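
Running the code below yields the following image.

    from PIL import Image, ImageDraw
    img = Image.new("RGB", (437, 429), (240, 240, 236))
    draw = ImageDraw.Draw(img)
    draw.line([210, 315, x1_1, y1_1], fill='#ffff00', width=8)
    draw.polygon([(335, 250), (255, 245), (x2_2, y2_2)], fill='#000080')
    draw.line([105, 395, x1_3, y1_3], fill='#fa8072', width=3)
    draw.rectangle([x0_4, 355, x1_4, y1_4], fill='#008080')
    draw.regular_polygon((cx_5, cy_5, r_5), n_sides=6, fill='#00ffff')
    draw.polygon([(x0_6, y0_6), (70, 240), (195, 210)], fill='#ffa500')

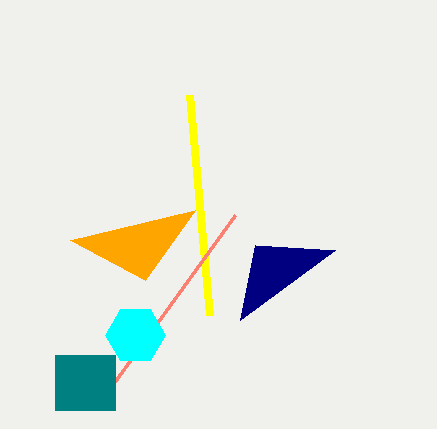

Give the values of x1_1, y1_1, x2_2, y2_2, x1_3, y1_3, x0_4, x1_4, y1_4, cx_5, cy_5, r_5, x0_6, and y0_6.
x1_1 = 190; y1_1 = 95; x2_2 = 240; y2_2 = 320; x1_3 = 235; y1_3 = 215; x0_4 = 55; x1_4 = 115; y1_4 = 410; cx_5 = 135; cy_5 = 335; r_5 = 30; x0_6 = 145; y0_6 = 280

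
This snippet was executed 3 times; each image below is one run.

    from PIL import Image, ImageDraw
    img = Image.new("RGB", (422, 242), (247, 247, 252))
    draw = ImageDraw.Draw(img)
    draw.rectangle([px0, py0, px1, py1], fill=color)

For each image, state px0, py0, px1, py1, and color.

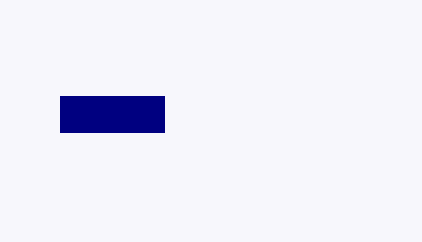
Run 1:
px0 = 60; py0 = 96; px1 = 164; py1 = 132; color = 'navy'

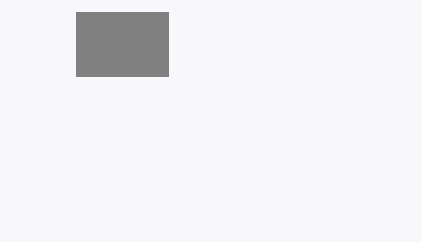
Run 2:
px0 = 76, py0 = 12, px1 = 168, py1 = 76, color = 'gray'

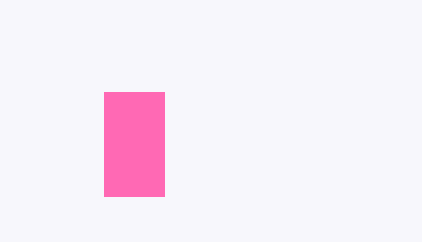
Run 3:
px0 = 104, py0 = 92, px1 = 164, py1 = 196, color = 'hotpink'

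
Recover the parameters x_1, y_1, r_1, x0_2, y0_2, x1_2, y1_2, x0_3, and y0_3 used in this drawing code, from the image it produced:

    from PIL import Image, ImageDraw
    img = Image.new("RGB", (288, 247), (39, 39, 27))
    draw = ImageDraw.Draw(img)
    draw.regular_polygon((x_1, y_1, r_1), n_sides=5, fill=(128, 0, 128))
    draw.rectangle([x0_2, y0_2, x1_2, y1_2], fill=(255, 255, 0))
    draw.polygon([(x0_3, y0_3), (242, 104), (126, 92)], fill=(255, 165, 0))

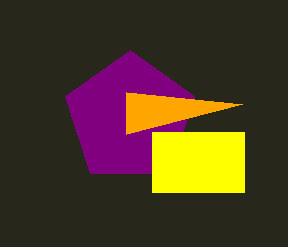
x_1 = 130
y_1 = 118
r_1 = 68
x0_2 = 152
y0_2 = 132
x1_2 = 244
y1_2 = 192
x0_3 = 126
y0_3 = 134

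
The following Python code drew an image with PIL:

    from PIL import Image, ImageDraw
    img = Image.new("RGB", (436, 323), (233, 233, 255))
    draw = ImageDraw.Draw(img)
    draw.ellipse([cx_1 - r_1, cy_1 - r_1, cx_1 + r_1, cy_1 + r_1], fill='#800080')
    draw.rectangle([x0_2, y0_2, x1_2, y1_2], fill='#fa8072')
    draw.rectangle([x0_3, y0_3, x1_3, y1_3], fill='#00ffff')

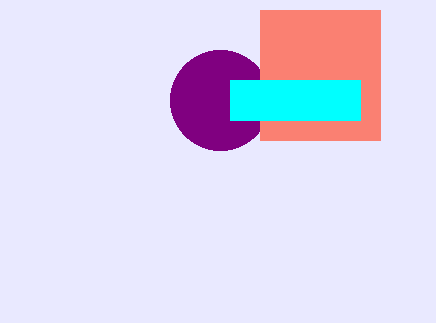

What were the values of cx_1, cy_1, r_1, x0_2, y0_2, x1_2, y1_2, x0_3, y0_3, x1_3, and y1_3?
cx_1 = 220, cy_1 = 100, r_1 = 50, x0_2 = 260, y0_2 = 10, x1_2 = 380, y1_2 = 140, x0_3 = 230, y0_3 = 80, x1_3 = 360, y1_3 = 120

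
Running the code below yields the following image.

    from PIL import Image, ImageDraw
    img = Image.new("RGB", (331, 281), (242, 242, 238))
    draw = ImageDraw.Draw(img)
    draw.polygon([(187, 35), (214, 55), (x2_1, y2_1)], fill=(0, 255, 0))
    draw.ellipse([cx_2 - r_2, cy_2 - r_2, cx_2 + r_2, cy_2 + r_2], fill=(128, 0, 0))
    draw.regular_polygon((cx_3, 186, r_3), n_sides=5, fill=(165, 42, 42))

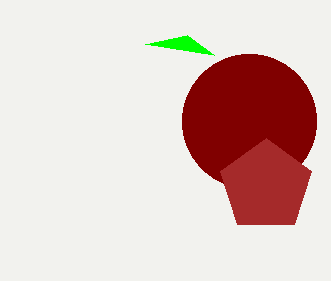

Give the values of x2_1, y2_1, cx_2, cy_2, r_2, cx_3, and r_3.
x2_1 = 145
y2_1 = 44
cx_2 = 249
cy_2 = 121
r_2 = 67
cx_3 = 266
r_3 = 48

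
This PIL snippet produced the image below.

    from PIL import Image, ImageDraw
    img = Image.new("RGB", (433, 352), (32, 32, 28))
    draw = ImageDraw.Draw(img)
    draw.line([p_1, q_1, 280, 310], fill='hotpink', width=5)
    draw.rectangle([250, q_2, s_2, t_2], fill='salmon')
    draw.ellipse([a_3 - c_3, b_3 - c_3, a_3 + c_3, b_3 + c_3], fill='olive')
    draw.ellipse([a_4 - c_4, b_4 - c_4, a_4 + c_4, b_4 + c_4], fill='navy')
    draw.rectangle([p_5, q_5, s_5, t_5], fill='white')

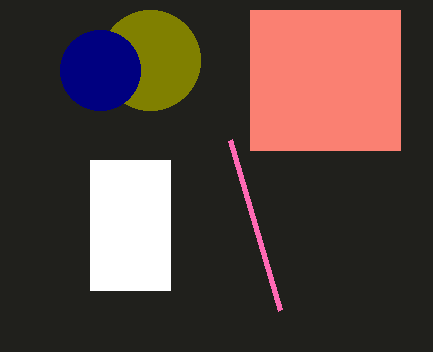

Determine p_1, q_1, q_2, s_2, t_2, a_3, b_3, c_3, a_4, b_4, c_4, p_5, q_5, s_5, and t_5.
p_1 = 230; q_1 = 140; q_2 = 10; s_2 = 400; t_2 = 150; a_3 = 150; b_3 = 60; c_3 = 50; a_4 = 100; b_4 = 70; c_4 = 40; p_5 = 90; q_5 = 160; s_5 = 170; t_5 = 290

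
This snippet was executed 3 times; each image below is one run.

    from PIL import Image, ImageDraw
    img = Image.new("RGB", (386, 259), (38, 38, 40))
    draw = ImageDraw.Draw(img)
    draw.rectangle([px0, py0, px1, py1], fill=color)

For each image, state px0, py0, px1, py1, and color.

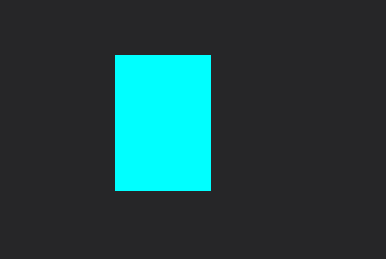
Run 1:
px0 = 115, py0 = 55, px1 = 210, py1 = 190, color = 'cyan'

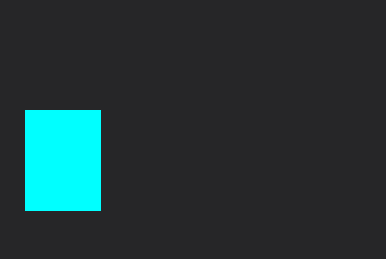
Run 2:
px0 = 25, py0 = 110, px1 = 100, py1 = 210, color = 'cyan'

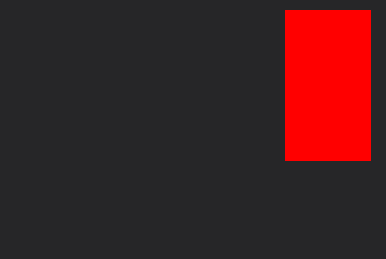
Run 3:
px0 = 285
py0 = 10
px1 = 370
py1 = 160
color = 'red'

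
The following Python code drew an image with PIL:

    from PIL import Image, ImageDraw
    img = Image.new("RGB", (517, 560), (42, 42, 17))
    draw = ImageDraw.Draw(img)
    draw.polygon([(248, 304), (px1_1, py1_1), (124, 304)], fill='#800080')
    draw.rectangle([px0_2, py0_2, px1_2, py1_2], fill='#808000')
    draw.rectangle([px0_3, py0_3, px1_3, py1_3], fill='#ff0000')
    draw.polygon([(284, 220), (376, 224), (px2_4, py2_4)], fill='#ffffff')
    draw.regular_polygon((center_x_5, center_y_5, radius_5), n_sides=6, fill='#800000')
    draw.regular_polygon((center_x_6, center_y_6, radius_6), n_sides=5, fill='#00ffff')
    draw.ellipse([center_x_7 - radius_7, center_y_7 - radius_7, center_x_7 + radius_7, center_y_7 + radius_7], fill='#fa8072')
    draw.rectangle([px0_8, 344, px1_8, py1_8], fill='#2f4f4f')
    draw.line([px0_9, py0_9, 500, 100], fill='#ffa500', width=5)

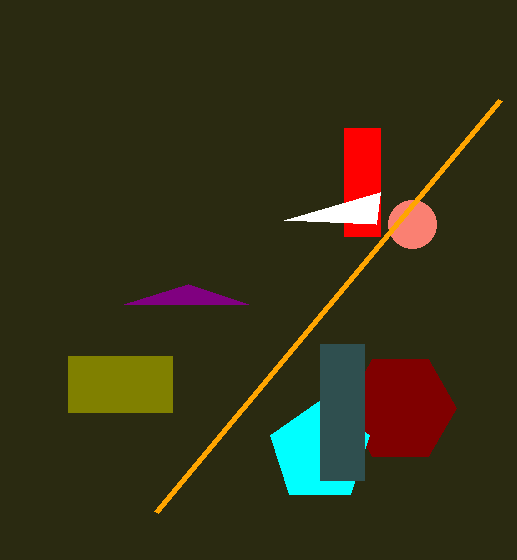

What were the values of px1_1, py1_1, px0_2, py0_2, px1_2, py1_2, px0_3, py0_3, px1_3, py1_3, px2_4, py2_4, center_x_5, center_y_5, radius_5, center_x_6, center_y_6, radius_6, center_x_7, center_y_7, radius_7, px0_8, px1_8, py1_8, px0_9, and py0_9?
px1_1 = 188; py1_1 = 284; px0_2 = 68; py0_2 = 356; px1_2 = 172; py1_2 = 412; px0_3 = 344; py0_3 = 128; px1_3 = 380; py1_3 = 236; px2_4 = 380; py2_4 = 192; center_x_5 = 400; center_y_5 = 408; radius_5 = 56; center_x_6 = 320; center_y_6 = 452; radius_6 = 52; center_x_7 = 412; center_y_7 = 224; radius_7 = 24; px0_8 = 320; px1_8 = 364; py1_8 = 480; px0_9 = 156; py0_9 = 512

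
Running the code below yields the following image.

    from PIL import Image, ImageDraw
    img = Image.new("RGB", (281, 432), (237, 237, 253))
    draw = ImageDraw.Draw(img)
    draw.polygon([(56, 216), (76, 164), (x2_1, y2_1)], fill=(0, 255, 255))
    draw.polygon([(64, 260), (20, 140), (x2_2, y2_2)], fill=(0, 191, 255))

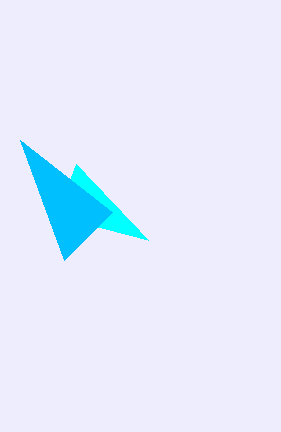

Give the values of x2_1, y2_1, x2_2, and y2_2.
x2_1 = 148
y2_1 = 240
x2_2 = 112
y2_2 = 212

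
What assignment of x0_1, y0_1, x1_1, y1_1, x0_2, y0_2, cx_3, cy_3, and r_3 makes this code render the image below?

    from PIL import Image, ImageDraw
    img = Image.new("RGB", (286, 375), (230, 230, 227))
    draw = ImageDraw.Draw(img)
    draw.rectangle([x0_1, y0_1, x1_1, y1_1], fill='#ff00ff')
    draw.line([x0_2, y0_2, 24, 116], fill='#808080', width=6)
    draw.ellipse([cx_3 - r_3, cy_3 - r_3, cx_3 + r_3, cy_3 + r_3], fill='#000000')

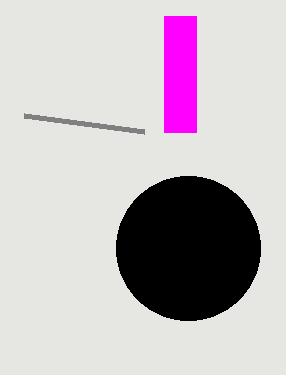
x0_1 = 164, y0_1 = 16, x1_1 = 196, y1_1 = 132, x0_2 = 144, y0_2 = 132, cx_3 = 188, cy_3 = 248, r_3 = 72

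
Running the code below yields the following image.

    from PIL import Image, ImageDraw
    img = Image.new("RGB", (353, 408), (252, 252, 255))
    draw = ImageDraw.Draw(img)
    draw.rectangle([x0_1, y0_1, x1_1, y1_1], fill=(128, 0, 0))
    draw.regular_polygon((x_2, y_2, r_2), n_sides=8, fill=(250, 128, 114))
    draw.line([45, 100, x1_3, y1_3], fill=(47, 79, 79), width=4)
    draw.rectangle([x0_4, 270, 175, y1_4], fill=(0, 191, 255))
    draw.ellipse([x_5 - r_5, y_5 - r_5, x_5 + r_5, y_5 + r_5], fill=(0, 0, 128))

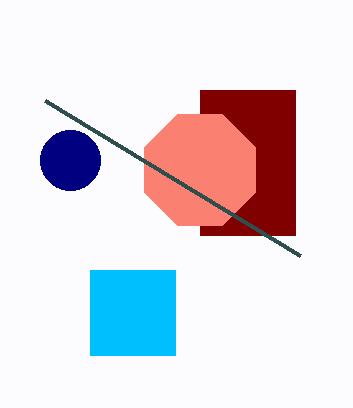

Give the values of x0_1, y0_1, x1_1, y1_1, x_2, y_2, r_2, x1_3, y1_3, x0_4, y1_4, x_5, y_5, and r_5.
x0_1 = 200
y0_1 = 90
x1_1 = 295
y1_1 = 235
x_2 = 200
y_2 = 170
r_2 = 60
x1_3 = 300
y1_3 = 255
x0_4 = 90
y1_4 = 355
x_5 = 70
y_5 = 160
r_5 = 30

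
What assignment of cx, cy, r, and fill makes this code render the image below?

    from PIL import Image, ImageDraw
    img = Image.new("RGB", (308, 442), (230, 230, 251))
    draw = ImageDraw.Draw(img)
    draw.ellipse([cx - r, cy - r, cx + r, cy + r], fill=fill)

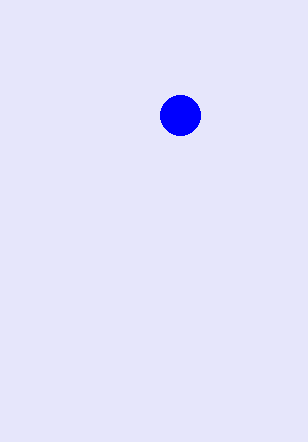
cx = 180, cy = 115, r = 20, fill = 'blue'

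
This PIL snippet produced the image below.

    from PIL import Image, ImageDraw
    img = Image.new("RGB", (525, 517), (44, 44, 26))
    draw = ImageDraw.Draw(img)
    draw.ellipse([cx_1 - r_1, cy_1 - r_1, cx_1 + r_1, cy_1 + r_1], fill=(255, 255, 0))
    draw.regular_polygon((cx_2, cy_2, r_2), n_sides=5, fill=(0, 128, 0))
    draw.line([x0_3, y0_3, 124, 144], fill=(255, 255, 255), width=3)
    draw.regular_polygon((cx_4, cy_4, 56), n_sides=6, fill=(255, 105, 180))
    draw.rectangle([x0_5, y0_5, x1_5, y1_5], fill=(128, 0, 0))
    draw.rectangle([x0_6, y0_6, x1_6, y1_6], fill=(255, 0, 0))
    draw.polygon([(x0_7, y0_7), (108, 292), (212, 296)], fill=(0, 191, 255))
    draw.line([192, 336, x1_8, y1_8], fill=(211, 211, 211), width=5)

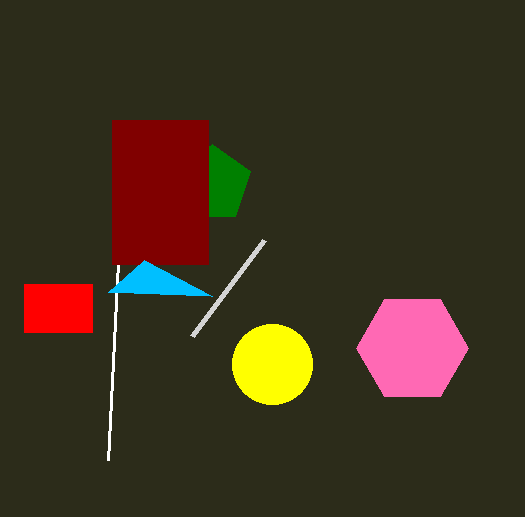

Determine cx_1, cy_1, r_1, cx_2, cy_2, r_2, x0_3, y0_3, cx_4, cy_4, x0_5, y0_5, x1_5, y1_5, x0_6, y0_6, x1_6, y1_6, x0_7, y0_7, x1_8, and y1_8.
cx_1 = 272, cy_1 = 364, r_1 = 40, cx_2 = 212, cy_2 = 184, r_2 = 40, x0_3 = 108, y0_3 = 460, cx_4 = 412, cy_4 = 348, x0_5 = 112, y0_5 = 120, x1_5 = 208, y1_5 = 264, x0_6 = 24, y0_6 = 284, x1_6 = 92, y1_6 = 332, x0_7 = 144, y0_7 = 260, x1_8 = 264, y1_8 = 240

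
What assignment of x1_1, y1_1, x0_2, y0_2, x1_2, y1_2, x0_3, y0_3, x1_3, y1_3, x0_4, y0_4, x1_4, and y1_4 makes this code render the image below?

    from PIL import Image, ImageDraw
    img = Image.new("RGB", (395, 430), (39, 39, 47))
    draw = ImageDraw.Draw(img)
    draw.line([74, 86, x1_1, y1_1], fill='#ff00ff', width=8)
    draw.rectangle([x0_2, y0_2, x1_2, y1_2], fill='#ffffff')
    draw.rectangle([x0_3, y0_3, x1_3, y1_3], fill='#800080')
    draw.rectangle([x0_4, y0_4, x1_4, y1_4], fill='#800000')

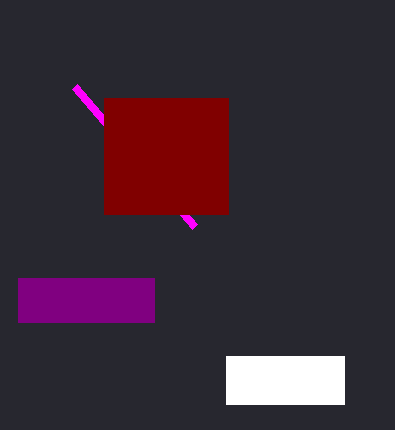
x1_1 = 194
y1_1 = 226
x0_2 = 226
y0_2 = 356
x1_2 = 344
y1_2 = 404
x0_3 = 18
y0_3 = 278
x1_3 = 154
y1_3 = 322
x0_4 = 104
y0_4 = 98
x1_4 = 228
y1_4 = 214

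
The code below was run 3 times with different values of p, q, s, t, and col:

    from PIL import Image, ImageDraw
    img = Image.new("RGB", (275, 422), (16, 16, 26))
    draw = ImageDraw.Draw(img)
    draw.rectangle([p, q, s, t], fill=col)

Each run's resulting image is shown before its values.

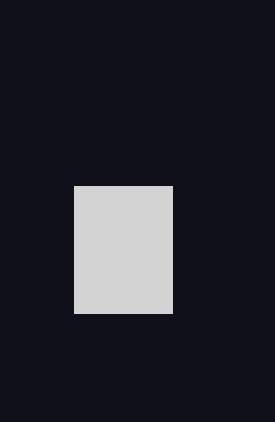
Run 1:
p = 74, q = 186, s = 172, t = 313, col = 'lightgray'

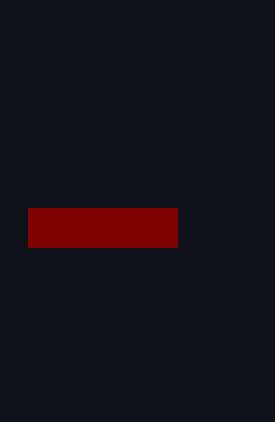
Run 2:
p = 28; q = 208; s = 177; t = 247; col = 'maroon'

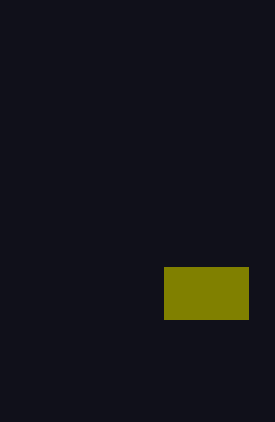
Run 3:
p = 164, q = 267, s = 248, t = 319, col = 'olive'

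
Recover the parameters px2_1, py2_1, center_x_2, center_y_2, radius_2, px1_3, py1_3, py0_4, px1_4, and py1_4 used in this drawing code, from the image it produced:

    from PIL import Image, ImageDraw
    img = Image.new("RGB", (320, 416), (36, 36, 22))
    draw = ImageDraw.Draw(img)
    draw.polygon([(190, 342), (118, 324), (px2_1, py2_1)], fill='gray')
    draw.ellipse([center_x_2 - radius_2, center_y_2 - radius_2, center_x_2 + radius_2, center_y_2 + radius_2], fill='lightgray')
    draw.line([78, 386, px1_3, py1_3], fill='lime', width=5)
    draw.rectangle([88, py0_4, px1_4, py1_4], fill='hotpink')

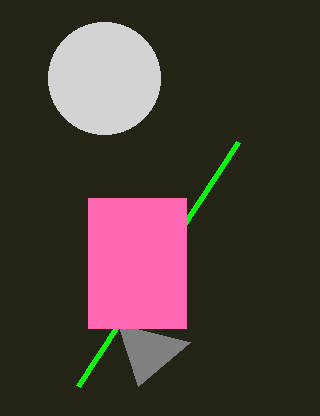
px2_1 = 138
py2_1 = 386
center_x_2 = 104
center_y_2 = 78
radius_2 = 56
px1_3 = 238
py1_3 = 142
py0_4 = 198
px1_4 = 186
py1_4 = 328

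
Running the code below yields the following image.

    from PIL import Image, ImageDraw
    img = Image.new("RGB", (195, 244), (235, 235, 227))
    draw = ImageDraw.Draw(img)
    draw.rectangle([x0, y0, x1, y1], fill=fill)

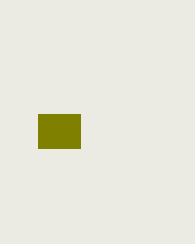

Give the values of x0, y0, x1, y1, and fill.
x0 = 38
y0 = 114
x1 = 80
y1 = 148
fill = 'olive'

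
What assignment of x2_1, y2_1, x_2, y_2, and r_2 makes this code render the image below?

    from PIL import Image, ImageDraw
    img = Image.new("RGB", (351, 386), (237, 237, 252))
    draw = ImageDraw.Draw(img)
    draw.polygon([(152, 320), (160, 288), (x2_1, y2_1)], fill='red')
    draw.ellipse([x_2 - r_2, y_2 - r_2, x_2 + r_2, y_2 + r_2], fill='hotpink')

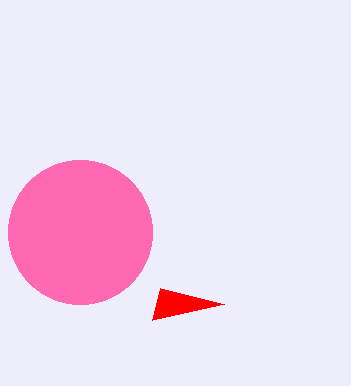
x2_1 = 224; y2_1 = 304; x_2 = 80; y_2 = 232; r_2 = 72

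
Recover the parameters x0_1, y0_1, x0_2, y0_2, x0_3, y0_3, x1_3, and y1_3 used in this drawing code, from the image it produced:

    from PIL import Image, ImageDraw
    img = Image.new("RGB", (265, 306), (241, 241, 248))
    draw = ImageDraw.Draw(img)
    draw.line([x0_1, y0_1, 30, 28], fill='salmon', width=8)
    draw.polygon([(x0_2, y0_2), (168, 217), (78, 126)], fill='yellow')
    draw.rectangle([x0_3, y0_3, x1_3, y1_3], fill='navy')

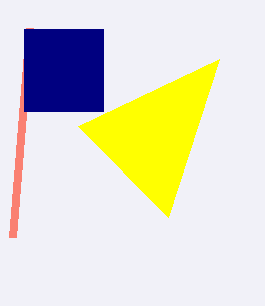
x0_1 = 13
y0_1 = 237
x0_2 = 219
y0_2 = 59
x0_3 = 24
y0_3 = 29
x1_3 = 103
y1_3 = 111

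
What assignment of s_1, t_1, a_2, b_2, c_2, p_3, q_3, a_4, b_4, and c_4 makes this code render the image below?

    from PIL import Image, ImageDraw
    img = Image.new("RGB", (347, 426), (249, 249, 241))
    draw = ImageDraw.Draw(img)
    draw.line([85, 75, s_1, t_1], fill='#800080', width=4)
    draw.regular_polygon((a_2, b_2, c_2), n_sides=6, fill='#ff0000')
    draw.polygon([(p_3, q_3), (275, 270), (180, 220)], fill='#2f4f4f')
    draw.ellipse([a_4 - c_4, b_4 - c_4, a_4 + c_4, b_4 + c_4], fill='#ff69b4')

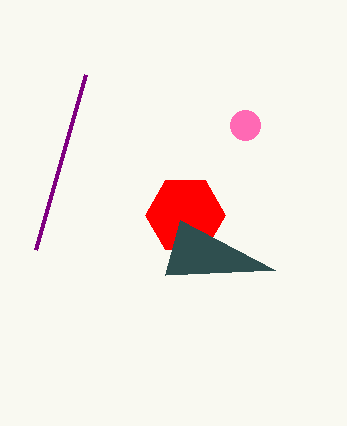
s_1 = 35; t_1 = 250; a_2 = 185; b_2 = 215; c_2 = 40; p_3 = 165; q_3 = 275; a_4 = 245; b_4 = 125; c_4 = 15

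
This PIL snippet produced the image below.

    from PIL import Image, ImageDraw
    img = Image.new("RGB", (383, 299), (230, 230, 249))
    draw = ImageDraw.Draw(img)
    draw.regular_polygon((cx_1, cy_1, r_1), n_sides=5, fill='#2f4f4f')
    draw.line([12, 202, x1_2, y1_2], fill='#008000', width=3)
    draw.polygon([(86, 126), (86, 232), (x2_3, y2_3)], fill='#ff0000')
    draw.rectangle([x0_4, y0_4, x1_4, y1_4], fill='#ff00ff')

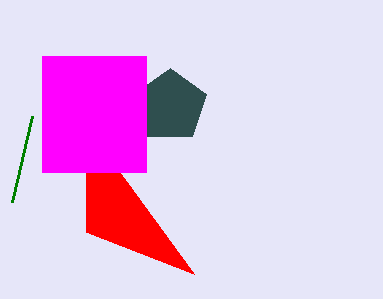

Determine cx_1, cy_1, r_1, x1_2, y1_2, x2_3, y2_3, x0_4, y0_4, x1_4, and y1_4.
cx_1 = 170; cy_1 = 106; r_1 = 38; x1_2 = 32; y1_2 = 116; x2_3 = 194; y2_3 = 274; x0_4 = 42; y0_4 = 56; x1_4 = 146; y1_4 = 172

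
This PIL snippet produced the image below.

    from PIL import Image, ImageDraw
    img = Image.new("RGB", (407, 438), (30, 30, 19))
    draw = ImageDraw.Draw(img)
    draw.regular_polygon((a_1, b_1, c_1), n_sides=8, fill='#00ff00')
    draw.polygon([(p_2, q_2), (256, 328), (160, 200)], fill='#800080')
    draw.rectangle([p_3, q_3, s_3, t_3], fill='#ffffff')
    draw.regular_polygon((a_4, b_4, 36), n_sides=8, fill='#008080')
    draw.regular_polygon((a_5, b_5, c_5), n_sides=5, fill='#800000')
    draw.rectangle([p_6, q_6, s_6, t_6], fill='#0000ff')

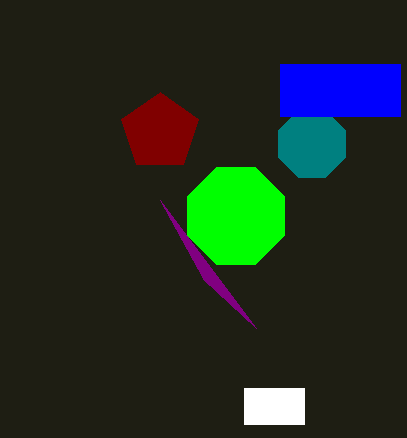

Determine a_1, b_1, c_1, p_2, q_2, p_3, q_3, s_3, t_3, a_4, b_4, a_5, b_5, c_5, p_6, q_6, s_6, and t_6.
a_1 = 236
b_1 = 216
c_1 = 52
p_2 = 204
q_2 = 280
p_3 = 244
q_3 = 388
s_3 = 304
t_3 = 424
a_4 = 312
b_4 = 144
a_5 = 160
b_5 = 132
c_5 = 40
p_6 = 280
q_6 = 64
s_6 = 400
t_6 = 116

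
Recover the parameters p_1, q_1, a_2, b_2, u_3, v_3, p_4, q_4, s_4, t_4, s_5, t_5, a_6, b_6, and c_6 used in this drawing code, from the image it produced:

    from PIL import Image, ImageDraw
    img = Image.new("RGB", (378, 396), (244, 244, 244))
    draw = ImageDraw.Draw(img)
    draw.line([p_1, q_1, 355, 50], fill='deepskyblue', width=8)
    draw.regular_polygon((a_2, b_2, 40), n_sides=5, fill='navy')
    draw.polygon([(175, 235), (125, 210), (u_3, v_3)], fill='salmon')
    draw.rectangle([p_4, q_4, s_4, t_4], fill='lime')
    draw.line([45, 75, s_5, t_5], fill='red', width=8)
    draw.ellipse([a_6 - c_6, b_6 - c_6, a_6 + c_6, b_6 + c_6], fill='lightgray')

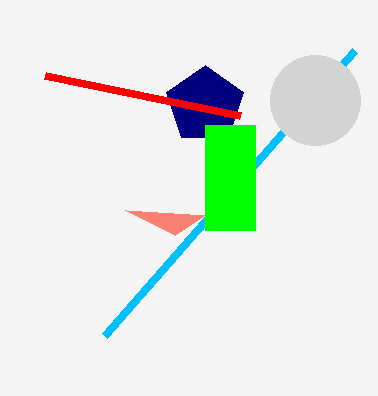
p_1 = 105
q_1 = 335
a_2 = 205
b_2 = 105
u_3 = 205
v_3 = 215
p_4 = 205
q_4 = 125
s_4 = 255
t_4 = 230
s_5 = 240
t_5 = 115
a_6 = 315
b_6 = 100
c_6 = 45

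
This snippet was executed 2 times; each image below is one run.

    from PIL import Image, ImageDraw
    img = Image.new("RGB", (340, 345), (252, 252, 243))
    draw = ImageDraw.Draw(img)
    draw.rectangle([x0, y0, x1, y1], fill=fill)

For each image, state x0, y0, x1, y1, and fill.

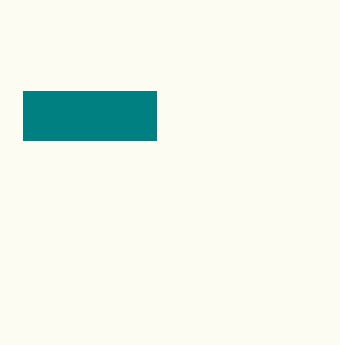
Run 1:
x0 = 23, y0 = 91, x1 = 156, y1 = 140, fill = 'teal'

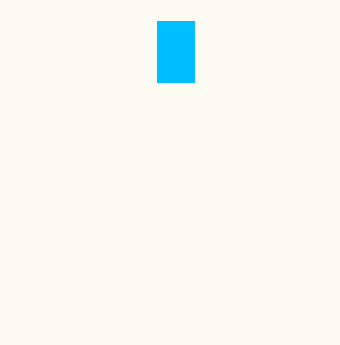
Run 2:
x0 = 157, y0 = 21, x1 = 194, y1 = 82, fill = 'deepskyblue'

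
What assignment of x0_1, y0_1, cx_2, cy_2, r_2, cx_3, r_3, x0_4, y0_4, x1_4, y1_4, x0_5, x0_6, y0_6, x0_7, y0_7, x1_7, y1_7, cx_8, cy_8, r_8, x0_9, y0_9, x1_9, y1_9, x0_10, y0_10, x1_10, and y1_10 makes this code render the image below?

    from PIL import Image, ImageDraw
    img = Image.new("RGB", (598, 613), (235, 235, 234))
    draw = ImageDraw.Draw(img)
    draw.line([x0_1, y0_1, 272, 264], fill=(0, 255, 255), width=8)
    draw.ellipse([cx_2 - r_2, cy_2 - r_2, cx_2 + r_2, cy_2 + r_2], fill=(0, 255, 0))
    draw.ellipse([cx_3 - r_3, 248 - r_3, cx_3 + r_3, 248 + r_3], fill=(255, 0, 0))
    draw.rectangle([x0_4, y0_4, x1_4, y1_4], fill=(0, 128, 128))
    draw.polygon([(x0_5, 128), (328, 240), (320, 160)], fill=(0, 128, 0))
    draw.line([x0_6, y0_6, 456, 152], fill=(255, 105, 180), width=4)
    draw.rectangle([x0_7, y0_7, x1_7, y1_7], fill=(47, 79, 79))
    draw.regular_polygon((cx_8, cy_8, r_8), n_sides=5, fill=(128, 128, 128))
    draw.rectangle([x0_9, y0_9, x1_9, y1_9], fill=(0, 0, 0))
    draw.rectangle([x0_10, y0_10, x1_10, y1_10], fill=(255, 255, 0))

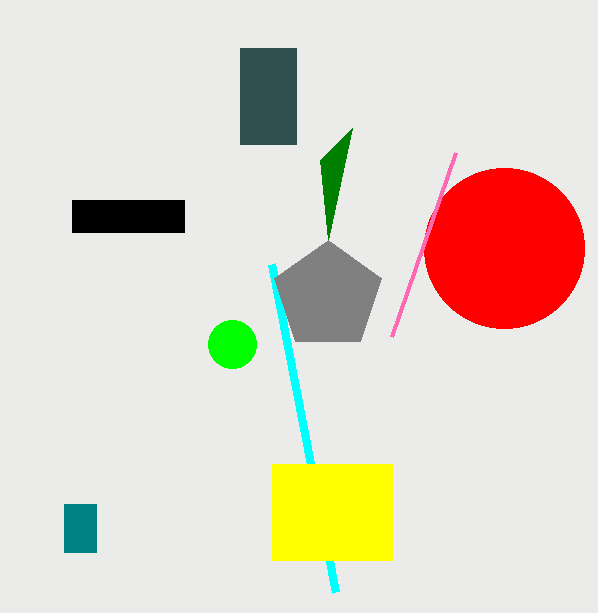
x0_1 = 336, y0_1 = 592, cx_2 = 232, cy_2 = 344, r_2 = 24, cx_3 = 504, r_3 = 80, x0_4 = 64, y0_4 = 504, x1_4 = 96, y1_4 = 552, x0_5 = 352, x0_6 = 392, y0_6 = 336, x0_7 = 240, y0_7 = 48, x1_7 = 296, y1_7 = 144, cx_8 = 328, cy_8 = 296, r_8 = 56, x0_9 = 72, y0_9 = 200, x1_9 = 184, y1_9 = 232, x0_10 = 272, y0_10 = 464, x1_10 = 392, y1_10 = 560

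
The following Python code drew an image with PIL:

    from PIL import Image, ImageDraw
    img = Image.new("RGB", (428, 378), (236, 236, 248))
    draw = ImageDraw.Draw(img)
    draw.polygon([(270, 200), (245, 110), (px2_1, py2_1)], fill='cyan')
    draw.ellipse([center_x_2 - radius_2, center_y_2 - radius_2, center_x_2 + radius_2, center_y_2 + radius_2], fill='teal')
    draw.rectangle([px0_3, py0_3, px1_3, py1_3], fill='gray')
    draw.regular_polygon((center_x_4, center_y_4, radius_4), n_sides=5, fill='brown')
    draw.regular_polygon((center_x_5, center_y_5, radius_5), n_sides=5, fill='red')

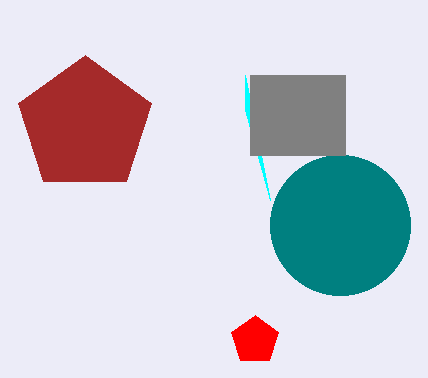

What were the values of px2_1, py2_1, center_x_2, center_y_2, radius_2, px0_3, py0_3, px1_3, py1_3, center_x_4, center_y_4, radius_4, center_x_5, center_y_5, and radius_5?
px2_1 = 245, py2_1 = 75, center_x_2 = 340, center_y_2 = 225, radius_2 = 70, px0_3 = 250, py0_3 = 75, px1_3 = 345, py1_3 = 155, center_x_4 = 85, center_y_4 = 125, radius_4 = 70, center_x_5 = 255, center_y_5 = 340, radius_5 = 25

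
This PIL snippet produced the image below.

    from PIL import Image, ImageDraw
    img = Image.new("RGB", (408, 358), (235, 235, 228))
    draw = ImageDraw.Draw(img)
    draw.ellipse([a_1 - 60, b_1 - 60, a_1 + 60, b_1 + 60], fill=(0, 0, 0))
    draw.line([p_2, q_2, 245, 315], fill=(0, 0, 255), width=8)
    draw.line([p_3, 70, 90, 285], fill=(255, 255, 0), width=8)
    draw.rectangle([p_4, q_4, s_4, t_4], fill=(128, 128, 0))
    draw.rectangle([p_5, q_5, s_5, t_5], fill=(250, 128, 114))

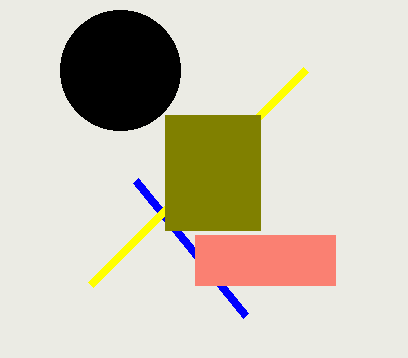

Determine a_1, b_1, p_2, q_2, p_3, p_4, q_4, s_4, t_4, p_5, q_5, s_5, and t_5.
a_1 = 120, b_1 = 70, p_2 = 135, q_2 = 180, p_3 = 305, p_4 = 165, q_4 = 115, s_4 = 260, t_4 = 230, p_5 = 195, q_5 = 235, s_5 = 335, t_5 = 285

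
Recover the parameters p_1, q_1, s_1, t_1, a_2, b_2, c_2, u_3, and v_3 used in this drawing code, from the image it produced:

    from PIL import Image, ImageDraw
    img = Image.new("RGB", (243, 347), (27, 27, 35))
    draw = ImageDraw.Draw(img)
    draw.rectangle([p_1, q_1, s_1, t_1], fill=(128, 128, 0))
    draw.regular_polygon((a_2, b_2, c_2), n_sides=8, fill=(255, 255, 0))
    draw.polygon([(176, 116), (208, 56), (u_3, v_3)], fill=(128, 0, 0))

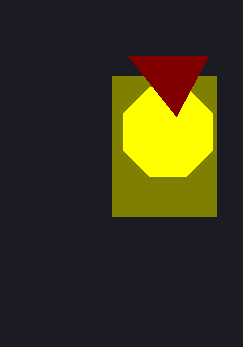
p_1 = 112, q_1 = 76, s_1 = 216, t_1 = 216, a_2 = 168, b_2 = 132, c_2 = 48, u_3 = 128, v_3 = 56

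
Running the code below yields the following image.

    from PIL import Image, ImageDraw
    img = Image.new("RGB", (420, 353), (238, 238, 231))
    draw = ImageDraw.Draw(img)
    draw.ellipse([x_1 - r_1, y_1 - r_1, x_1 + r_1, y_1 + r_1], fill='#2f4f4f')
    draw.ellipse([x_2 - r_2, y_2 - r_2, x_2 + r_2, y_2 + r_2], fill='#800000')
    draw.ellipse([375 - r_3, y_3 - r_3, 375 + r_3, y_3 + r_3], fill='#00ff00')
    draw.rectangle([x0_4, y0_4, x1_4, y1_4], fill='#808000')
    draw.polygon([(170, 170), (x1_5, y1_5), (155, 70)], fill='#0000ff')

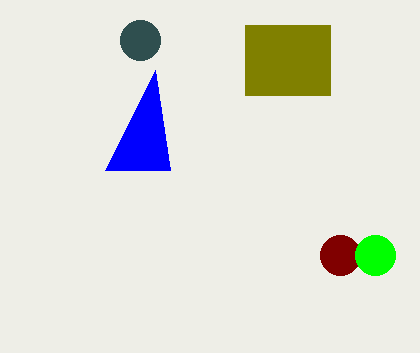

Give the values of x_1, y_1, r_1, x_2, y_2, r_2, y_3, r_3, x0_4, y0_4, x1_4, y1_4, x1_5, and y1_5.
x_1 = 140
y_1 = 40
r_1 = 20
x_2 = 340
y_2 = 255
r_2 = 20
y_3 = 255
r_3 = 20
x0_4 = 245
y0_4 = 25
x1_4 = 330
y1_4 = 95
x1_5 = 105
y1_5 = 170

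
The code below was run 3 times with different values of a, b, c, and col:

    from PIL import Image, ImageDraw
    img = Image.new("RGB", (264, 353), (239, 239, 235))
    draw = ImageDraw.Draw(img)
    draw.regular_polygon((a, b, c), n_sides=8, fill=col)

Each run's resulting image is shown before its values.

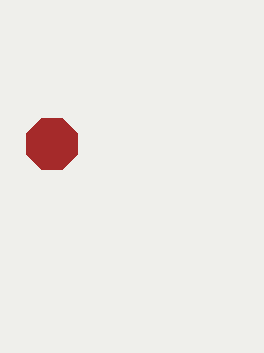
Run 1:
a = 52, b = 144, c = 28, col = 'brown'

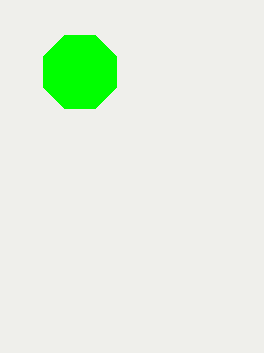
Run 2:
a = 80; b = 72; c = 40; col = 'lime'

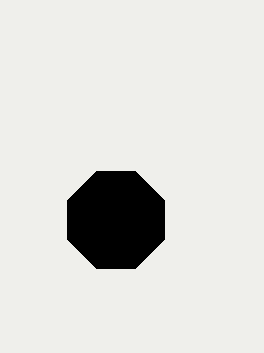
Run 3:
a = 116, b = 220, c = 52, col = 'black'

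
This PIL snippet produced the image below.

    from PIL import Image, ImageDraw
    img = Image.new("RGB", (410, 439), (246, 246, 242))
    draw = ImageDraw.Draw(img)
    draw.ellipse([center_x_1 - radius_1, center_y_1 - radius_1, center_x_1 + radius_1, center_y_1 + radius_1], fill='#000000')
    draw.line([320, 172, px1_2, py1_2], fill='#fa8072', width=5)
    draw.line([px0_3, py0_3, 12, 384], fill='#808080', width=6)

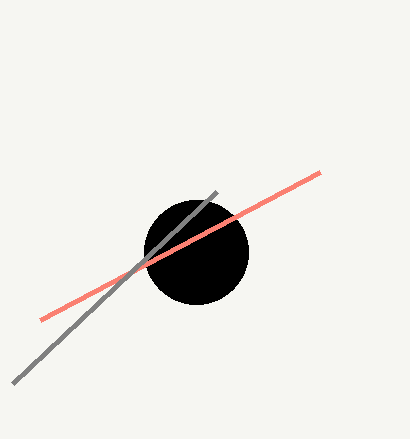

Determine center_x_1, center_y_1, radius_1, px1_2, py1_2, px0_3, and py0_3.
center_x_1 = 196
center_y_1 = 252
radius_1 = 52
px1_2 = 40
py1_2 = 320
px0_3 = 216
py0_3 = 192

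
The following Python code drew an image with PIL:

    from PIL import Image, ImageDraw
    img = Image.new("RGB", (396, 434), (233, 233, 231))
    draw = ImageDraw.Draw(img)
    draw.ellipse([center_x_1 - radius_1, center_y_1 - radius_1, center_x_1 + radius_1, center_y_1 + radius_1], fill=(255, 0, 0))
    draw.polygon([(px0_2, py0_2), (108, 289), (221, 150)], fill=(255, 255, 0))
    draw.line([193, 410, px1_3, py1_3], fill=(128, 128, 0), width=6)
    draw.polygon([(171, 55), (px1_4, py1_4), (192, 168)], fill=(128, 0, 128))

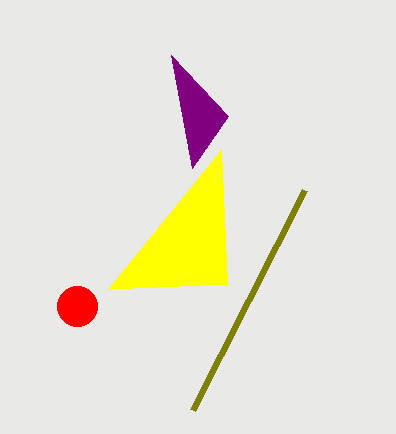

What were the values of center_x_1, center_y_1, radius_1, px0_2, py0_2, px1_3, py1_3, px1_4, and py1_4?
center_x_1 = 77, center_y_1 = 306, radius_1 = 20, px0_2 = 227, py0_2 = 284, px1_3 = 305, py1_3 = 190, px1_4 = 228, py1_4 = 116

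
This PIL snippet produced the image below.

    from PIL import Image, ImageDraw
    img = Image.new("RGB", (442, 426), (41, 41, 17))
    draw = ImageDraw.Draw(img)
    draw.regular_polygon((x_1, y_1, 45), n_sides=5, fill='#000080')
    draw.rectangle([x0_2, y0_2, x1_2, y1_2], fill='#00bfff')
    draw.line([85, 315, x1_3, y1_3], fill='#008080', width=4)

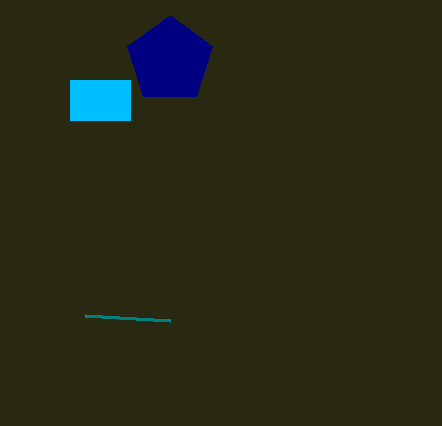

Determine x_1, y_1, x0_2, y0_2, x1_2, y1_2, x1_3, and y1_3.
x_1 = 170
y_1 = 60
x0_2 = 70
y0_2 = 80
x1_2 = 130
y1_2 = 120
x1_3 = 170
y1_3 = 320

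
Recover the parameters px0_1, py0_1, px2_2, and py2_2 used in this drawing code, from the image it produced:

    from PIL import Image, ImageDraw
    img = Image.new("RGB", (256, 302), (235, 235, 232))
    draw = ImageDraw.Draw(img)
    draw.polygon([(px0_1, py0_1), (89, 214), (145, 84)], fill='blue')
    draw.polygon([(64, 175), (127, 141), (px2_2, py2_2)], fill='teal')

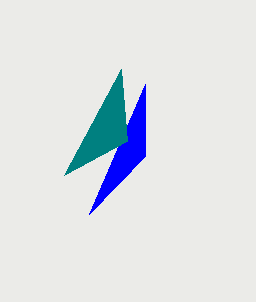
px0_1 = 145; py0_1 = 156; px2_2 = 121; py2_2 = 69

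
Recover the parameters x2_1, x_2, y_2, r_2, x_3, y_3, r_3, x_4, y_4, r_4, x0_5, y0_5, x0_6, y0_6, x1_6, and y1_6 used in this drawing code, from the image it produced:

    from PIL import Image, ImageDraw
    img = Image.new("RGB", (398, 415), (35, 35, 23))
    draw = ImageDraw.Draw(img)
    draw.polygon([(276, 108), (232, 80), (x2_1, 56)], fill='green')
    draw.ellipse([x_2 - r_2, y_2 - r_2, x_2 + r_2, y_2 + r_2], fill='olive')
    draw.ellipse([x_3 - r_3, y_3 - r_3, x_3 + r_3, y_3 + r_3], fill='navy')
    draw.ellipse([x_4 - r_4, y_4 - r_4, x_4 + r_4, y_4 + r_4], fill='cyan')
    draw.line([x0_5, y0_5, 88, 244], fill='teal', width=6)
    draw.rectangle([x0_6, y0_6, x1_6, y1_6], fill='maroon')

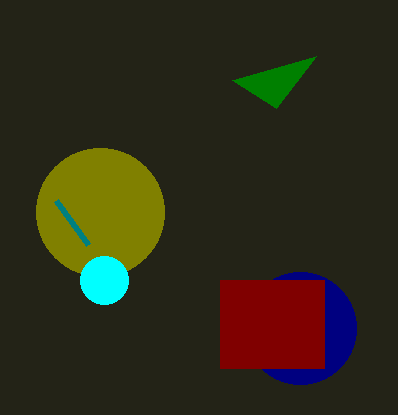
x2_1 = 316, x_2 = 100, y_2 = 212, r_2 = 64, x_3 = 300, y_3 = 328, r_3 = 56, x_4 = 104, y_4 = 280, r_4 = 24, x0_5 = 56, y0_5 = 200, x0_6 = 220, y0_6 = 280, x1_6 = 324, y1_6 = 368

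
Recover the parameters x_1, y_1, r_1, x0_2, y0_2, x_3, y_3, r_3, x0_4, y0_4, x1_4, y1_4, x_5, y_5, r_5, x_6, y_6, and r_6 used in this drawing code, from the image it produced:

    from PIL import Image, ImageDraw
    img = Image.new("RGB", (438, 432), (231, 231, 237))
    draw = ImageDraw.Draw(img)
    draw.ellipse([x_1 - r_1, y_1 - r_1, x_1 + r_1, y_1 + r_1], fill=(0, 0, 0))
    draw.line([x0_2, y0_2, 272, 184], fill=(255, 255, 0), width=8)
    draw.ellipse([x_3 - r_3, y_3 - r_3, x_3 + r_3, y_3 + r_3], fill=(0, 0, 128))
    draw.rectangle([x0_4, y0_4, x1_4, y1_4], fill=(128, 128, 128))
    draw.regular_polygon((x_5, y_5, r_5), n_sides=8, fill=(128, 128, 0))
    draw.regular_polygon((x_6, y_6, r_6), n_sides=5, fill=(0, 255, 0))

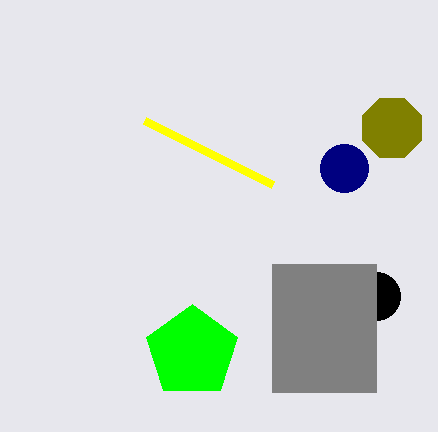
x_1 = 376; y_1 = 296; r_1 = 24; x0_2 = 144; y0_2 = 120; x_3 = 344; y_3 = 168; r_3 = 24; x0_4 = 272; y0_4 = 264; x1_4 = 376; y1_4 = 392; x_5 = 392; y_5 = 128; r_5 = 32; x_6 = 192; y_6 = 352; r_6 = 48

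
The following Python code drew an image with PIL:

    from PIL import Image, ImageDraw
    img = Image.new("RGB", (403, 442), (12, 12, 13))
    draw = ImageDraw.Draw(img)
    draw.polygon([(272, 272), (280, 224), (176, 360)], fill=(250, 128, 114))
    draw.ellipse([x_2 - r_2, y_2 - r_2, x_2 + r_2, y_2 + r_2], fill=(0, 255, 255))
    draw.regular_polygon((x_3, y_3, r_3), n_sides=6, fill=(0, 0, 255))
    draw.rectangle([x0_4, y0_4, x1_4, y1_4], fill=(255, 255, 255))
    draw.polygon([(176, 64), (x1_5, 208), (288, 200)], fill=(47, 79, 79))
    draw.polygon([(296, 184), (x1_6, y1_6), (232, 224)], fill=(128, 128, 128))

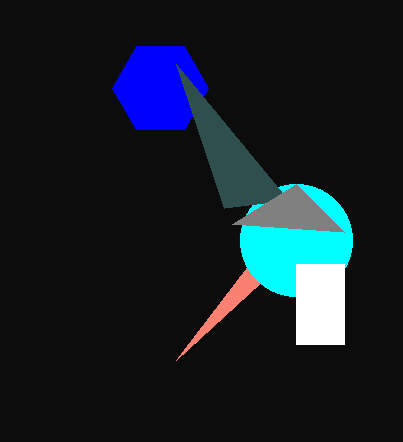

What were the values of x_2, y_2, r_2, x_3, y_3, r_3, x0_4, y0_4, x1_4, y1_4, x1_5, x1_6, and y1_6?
x_2 = 296, y_2 = 240, r_2 = 56, x_3 = 160, y_3 = 88, r_3 = 48, x0_4 = 296, y0_4 = 264, x1_4 = 344, y1_4 = 344, x1_5 = 224, x1_6 = 344, y1_6 = 232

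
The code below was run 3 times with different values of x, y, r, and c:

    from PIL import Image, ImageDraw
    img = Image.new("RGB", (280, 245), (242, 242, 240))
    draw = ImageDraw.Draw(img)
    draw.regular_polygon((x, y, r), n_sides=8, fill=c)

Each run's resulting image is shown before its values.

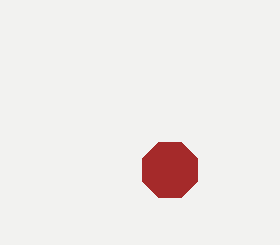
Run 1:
x = 170; y = 170; r = 30; c = 'brown'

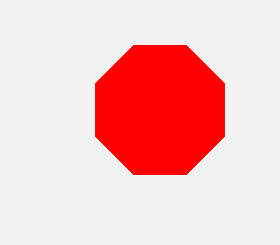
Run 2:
x = 160
y = 110
r = 70
c = 'red'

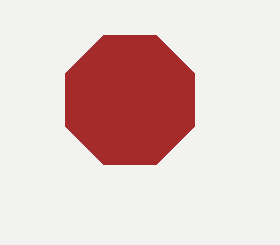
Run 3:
x = 130; y = 100; r = 70; c = 'brown'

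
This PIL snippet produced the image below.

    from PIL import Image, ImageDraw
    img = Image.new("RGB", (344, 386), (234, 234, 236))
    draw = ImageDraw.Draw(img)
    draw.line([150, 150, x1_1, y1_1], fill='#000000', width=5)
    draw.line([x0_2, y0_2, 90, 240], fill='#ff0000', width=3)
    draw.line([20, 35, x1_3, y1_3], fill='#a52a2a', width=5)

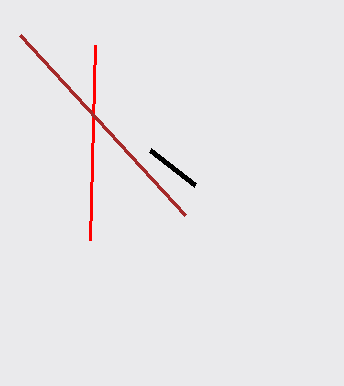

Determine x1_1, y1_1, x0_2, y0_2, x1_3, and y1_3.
x1_1 = 195; y1_1 = 185; x0_2 = 95; y0_2 = 45; x1_3 = 185; y1_3 = 215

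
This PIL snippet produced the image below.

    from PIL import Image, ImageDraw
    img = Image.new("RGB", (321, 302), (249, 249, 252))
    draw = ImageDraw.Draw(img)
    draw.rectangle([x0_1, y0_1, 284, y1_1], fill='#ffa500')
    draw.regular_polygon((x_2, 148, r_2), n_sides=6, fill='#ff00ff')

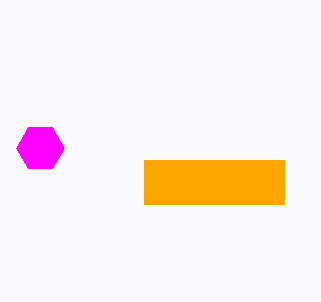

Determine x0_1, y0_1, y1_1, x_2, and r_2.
x0_1 = 144, y0_1 = 160, y1_1 = 204, x_2 = 40, r_2 = 24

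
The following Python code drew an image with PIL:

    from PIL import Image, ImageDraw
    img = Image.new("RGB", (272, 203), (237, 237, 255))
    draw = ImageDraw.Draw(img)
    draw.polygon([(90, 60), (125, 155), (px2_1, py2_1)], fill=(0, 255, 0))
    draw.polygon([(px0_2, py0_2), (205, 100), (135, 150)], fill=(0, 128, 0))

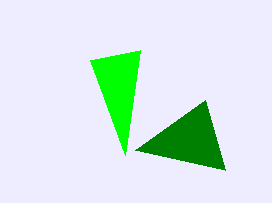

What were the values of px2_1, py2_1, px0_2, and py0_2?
px2_1 = 140, py2_1 = 50, px0_2 = 225, py0_2 = 170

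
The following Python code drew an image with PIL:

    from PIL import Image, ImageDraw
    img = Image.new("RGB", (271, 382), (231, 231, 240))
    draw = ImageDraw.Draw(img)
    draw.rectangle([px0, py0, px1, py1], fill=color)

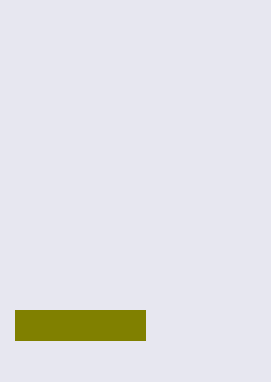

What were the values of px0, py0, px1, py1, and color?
px0 = 15, py0 = 310, px1 = 145, py1 = 340, color = 'olive'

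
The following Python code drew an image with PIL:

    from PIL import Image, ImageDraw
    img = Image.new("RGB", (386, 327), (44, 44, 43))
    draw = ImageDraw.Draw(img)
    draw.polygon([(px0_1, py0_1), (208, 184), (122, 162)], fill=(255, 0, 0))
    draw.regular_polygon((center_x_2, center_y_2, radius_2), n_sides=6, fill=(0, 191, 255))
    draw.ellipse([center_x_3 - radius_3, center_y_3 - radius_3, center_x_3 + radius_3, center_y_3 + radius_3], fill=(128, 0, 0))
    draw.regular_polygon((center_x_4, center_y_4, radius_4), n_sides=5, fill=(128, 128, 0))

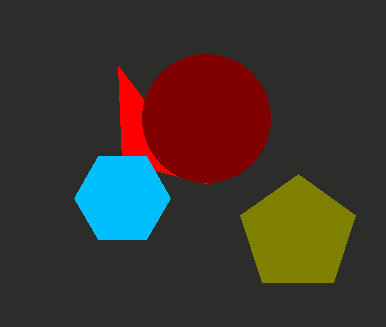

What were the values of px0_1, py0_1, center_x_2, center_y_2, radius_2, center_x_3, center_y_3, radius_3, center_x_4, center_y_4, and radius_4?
px0_1 = 118, py0_1 = 66, center_x_2 = 122, center_y_2 = 198, radius_2 = 48, center_x_3 = 206, center_y_3 = 118, radius_3 = 64, center_x_4 = 298, center_y_4 = 234, radius_4 = 60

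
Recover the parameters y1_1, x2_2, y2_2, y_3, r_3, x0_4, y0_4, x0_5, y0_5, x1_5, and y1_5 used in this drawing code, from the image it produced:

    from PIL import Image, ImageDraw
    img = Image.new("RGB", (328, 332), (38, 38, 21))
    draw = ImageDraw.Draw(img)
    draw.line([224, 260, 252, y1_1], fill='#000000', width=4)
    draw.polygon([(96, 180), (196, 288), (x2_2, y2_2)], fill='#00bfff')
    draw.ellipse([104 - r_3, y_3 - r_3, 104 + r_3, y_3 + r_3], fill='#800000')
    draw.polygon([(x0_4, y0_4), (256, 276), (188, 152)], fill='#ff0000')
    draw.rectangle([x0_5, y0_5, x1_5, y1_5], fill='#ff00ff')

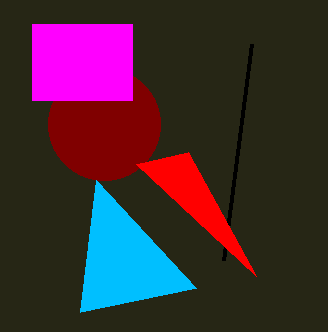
y1_1 = 44, x2_2 = 80, y2_2 = 312, y_3 = 124, r_3 = 56, x0_4 = 136, y0_4 = 164, x0_5 = 32, y0_5 = 24, x1_5 = 132, y1_5 = 100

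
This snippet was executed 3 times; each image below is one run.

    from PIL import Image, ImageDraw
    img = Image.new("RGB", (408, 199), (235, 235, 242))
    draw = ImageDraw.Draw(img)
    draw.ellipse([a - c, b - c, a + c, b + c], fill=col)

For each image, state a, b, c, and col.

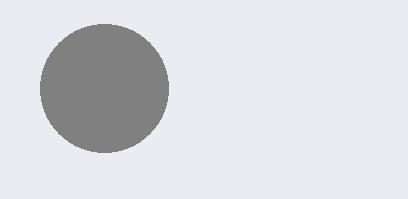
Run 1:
a = 104; b = 88; c = 64; col = 'gray'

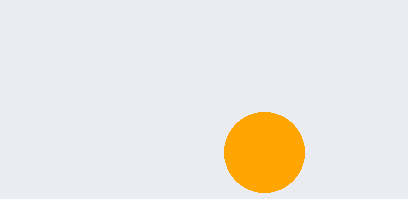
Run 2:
a = 264; b = 152; c = 40; col = 'orange'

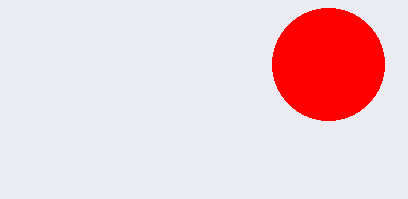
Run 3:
a = 328; b = 64; c = 56; col = 'red'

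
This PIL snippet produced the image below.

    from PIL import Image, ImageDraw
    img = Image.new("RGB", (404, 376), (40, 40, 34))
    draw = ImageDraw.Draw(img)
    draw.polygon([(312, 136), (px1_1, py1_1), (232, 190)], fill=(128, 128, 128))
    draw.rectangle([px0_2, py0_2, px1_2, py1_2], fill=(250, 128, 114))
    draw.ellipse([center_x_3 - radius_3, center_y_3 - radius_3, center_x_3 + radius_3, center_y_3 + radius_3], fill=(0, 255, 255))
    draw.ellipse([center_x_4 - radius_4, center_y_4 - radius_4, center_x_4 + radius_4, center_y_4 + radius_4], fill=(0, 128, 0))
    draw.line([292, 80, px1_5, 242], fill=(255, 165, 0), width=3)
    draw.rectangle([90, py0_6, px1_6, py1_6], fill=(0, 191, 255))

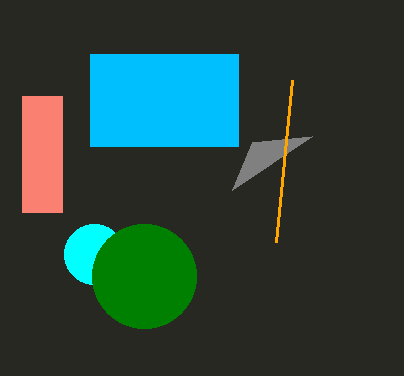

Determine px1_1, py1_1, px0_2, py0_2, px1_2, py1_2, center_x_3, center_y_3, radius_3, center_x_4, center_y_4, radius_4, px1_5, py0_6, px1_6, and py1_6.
px1_1 = 252; py1_1 = 142; px0_2 = 22; py0_2 = 96; px1_2 = 62; py1_2 = 212; center_x_3 = 94; center_y_3 = 254; radius_3 = 30; center_x_4 = 144; center_y_4 = 276; radius_4 = 52; px1_5 = 276; py0_6 = 54; px1_6 = 238; py1_6 = 146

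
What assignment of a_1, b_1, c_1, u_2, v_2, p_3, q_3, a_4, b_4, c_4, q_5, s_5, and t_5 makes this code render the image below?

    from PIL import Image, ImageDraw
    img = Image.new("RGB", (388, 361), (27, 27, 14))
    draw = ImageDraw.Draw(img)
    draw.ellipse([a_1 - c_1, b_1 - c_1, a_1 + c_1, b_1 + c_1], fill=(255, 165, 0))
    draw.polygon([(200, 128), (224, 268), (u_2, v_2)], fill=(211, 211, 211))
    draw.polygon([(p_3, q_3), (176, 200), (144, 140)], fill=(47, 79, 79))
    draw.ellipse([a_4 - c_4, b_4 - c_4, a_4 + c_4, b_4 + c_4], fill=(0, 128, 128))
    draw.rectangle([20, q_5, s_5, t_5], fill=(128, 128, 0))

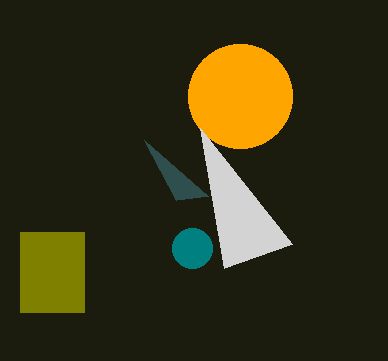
a_1 = 240; b_1 = 96; c_1 = 52; u_2 = 292; v_2 = 244; p_3 = 208; q_3 = 196; a_4 = 192; b_4 = 248; c_4 = 20; q_5 = 232; s_5 = 84; t_5 = 312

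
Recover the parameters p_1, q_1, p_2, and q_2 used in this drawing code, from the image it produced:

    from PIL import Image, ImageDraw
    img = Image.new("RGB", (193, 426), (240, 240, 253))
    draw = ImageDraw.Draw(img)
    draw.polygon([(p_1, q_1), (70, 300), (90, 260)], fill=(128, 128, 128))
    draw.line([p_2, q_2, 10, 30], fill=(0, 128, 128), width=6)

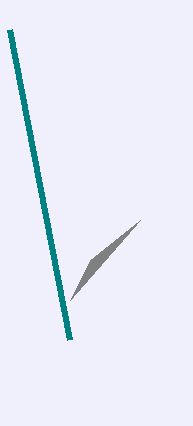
p_1 = 140; q_1 = 220; p_2 = 70; q_2 = 340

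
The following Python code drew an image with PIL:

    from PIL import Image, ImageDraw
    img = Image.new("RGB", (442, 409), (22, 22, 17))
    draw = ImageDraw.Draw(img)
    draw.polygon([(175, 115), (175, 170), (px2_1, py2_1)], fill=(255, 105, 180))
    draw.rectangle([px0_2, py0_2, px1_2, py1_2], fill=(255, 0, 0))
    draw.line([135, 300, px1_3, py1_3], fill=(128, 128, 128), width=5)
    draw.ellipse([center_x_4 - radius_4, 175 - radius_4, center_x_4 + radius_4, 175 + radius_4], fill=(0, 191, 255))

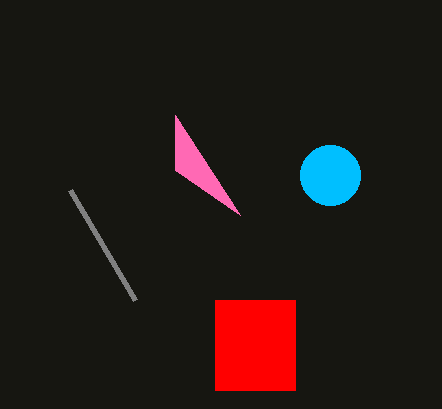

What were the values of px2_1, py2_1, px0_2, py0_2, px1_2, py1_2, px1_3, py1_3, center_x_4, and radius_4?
px2_1 = 240
py2_1 = 215
px0_2 = 215
py0_2 = 300
px1_2 = 295
py1_2 = 390
px1_3 = 70
py1_3 = 190
center_x_4 = 330
radius_4 = 30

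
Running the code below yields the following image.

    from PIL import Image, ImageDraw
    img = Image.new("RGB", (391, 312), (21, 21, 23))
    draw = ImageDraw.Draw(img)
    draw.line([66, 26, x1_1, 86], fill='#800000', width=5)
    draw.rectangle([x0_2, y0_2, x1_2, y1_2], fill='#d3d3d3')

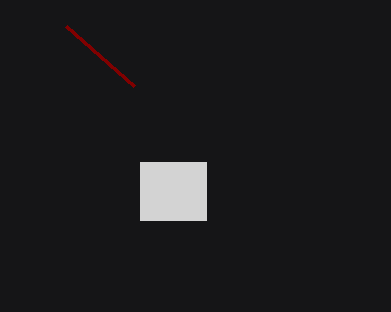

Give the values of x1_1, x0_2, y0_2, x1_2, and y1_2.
x1_1 = 134; x0_2 = 140; y0_2 = 162; x1_2 = 206; y1_2 = 220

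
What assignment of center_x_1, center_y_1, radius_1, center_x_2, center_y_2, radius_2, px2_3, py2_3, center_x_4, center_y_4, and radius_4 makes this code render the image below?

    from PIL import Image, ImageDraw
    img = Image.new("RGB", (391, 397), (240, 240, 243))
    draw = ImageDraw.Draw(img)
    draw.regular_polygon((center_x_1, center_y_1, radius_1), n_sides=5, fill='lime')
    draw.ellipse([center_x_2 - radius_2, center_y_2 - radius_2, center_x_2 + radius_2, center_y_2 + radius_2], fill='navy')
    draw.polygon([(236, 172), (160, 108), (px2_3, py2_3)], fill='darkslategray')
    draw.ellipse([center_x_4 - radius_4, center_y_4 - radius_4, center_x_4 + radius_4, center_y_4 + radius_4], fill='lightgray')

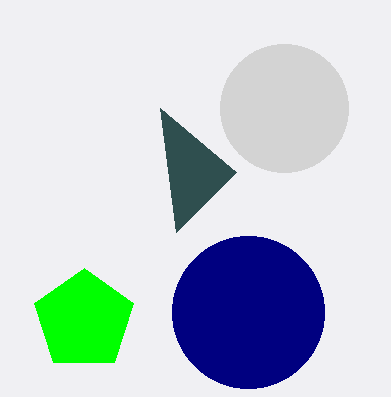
center_x_1 = 84; center_y_1 = 320; radius_1 = 52; center_x_2 = 248; center_y_2 = 312; radius_2 = 76; px2_3 = 176; py2_3 = 232; center_x_4 = 284; center_y_4 = 108; radius_4 = 64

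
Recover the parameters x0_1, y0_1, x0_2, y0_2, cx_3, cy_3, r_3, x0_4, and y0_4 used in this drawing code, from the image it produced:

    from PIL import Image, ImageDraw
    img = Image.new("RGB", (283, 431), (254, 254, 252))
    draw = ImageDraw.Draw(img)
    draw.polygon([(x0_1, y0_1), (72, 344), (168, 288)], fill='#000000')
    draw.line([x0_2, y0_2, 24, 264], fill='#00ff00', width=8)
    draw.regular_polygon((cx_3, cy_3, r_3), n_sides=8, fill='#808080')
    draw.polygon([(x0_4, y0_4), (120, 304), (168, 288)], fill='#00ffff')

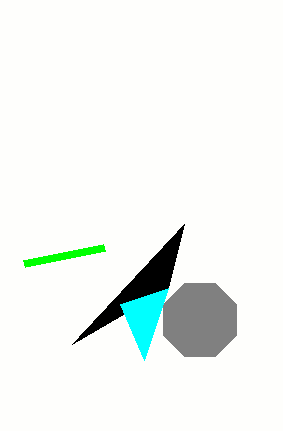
x0_1 = 184
y0_1 = 224
x0_2 = 104
y0_2 = 248
cx_3 = 200
cy_3 = 320
r_3 = 40
x0_4 = 144
y0_4 = 360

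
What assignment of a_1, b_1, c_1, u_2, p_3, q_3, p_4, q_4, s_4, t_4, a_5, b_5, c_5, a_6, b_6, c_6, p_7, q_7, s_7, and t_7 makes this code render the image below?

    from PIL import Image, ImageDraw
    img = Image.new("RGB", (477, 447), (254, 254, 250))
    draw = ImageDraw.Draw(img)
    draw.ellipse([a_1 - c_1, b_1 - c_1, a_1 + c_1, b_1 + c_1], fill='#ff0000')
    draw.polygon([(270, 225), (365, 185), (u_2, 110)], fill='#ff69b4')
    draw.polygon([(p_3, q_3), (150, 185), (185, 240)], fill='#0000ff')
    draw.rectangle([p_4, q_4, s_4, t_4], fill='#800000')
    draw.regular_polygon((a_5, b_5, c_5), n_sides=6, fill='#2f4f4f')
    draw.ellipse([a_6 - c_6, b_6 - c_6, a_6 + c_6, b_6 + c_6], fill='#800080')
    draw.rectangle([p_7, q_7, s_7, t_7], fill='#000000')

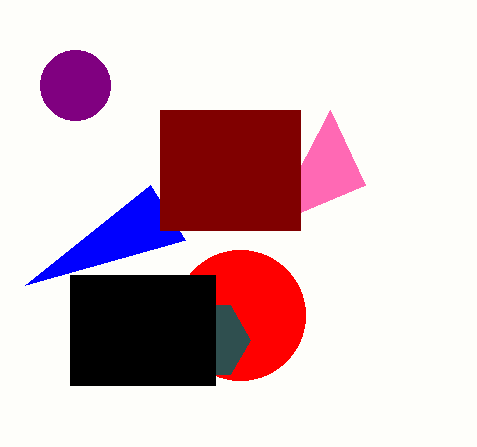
a_1 = 240, b_1 = 315, c_1 = 65, u_2 = 330, p_3 = 25, q_3 = 285, p_4 = 160, q_4 = 110, s_4 = 300, t_4 = 230, a_5 = 210, b_5 = 340, c_5 = 40, a_6 = 75, b_6 = 85, c_6 = 35, p_7 = 70, q_7 = 275, s_7 = 215, t_7 = 385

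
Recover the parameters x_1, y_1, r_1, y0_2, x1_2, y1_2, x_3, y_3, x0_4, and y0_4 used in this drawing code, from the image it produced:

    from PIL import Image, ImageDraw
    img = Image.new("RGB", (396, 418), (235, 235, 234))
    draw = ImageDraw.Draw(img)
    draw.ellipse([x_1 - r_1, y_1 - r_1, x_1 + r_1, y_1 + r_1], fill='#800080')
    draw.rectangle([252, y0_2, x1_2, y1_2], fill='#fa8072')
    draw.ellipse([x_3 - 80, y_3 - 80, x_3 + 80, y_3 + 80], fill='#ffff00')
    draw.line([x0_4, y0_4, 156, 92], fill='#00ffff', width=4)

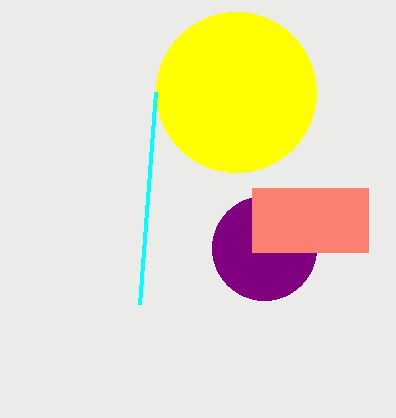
x_1 = 264, y_1 = 248, r_1 = 52, y0_2 = 188, x1_2 = 368, y1_2 = 252, x_3 = 236, y_3 = 92, x0_4 = 140, y0_4 = 304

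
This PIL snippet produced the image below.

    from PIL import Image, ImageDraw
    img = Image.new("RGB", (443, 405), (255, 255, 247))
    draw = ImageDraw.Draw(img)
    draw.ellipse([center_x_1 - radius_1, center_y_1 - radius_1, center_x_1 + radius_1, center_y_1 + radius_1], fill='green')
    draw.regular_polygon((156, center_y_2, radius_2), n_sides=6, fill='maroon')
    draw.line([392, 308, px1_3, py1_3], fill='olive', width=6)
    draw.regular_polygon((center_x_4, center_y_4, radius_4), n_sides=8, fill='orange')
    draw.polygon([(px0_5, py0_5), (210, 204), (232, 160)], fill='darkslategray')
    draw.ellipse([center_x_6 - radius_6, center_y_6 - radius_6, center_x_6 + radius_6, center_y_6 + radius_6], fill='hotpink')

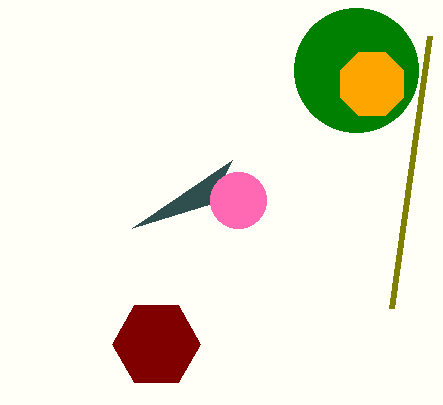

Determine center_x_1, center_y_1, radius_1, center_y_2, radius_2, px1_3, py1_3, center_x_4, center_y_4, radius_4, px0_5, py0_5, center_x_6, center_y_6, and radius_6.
center_x_1 = 356; center_y_1 = 70; radius_1 = 62; center_y_2 = 344; radius_2 = 44; px1_3 = 430; py1_3 = 36; center_x_4 = 372; center_y_4 = 84; radius_4 = 34; px0_5 = 132; py0_5 = 228; center_x_6 = 238; center_y_6 = 200; radius_6 = 28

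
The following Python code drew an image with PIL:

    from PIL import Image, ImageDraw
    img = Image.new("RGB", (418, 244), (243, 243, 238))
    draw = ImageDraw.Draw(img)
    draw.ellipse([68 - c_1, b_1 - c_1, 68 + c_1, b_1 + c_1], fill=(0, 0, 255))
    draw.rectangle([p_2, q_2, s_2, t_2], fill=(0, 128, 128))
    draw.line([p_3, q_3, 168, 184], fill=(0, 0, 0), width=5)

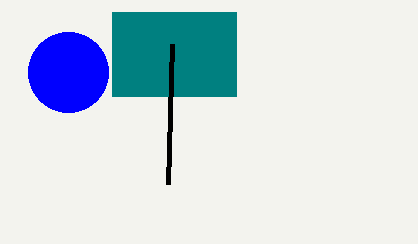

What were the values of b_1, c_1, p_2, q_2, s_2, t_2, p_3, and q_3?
b_1 = 72, c_1 = 40, p_2 = 112, q_2 = 12, s_2 = 236, t_2 = 96, p_3 = 172, q_3 = 44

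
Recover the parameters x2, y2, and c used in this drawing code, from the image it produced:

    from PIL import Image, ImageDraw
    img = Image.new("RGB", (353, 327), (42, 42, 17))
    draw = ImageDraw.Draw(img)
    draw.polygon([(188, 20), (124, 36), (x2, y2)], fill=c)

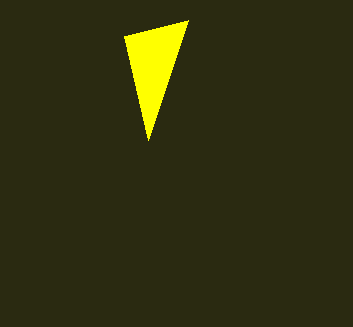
x2 = 148; y2 = 140; c = 'yellow'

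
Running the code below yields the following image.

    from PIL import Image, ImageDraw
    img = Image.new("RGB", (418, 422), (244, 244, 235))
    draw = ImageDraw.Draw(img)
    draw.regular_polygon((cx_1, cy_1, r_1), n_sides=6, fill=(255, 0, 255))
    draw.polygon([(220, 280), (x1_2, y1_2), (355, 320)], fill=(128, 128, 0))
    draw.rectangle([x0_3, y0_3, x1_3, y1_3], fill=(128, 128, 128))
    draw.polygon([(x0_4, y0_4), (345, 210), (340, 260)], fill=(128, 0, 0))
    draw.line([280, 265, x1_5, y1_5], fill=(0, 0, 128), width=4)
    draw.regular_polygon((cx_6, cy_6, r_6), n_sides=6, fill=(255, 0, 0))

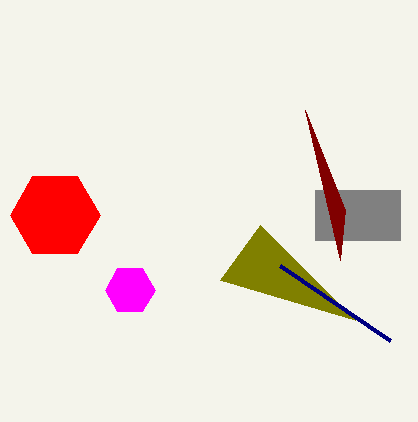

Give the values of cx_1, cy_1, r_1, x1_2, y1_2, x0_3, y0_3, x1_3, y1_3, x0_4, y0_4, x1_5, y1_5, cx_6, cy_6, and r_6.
cx_1 = 130
cy_1 = 290
r_1 = 25
x1_2 = 260
y1_2 = 225
x0_3 = 315
y0_3 = 190
x1_3 = 400
y1_3 = 240
x0_4 = 305
y0_4 = 110
x1_5 = 390
y1_5 = 340
cx_6 = 55
cy_6 = 215
r_6 = 45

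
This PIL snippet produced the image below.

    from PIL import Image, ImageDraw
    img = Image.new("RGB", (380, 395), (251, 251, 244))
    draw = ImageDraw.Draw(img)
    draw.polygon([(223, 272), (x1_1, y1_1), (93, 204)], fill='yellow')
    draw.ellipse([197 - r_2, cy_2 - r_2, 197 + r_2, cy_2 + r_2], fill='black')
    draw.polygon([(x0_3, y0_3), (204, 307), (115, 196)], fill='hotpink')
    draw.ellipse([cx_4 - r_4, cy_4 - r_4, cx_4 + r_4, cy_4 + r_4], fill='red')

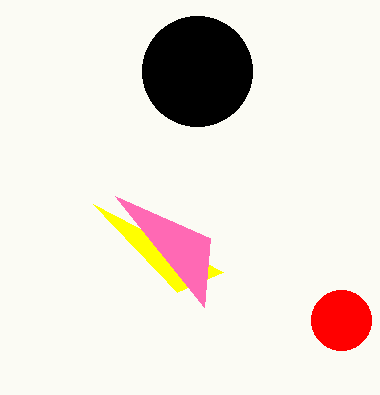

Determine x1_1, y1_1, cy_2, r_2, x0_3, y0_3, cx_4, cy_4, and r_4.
x1_1 = 177; y1_1 = 292; cy_2 = 71; r_2 = 55; x0_3 = 210; y0_3 = 238; cx_4 = 341; cy_4 = 320; r_4 = 30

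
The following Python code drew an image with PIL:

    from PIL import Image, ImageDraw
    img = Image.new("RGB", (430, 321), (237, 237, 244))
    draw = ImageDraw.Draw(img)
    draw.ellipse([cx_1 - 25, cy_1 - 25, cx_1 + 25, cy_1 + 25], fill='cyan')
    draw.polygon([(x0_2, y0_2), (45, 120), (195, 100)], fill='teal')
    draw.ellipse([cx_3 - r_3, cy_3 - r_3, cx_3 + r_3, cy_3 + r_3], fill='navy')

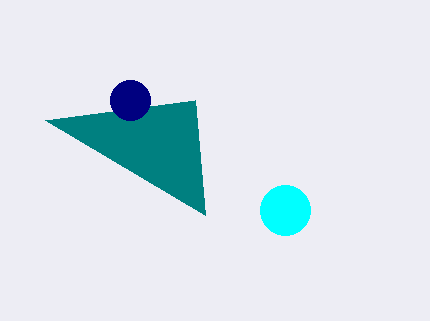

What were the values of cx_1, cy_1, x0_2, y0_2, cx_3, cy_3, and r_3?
cx_1 = 285, cy_1 = 210, x0_2 = 205, y0_2 = 215, cx_3 = 130, cy_3 = 100, r_3 = 20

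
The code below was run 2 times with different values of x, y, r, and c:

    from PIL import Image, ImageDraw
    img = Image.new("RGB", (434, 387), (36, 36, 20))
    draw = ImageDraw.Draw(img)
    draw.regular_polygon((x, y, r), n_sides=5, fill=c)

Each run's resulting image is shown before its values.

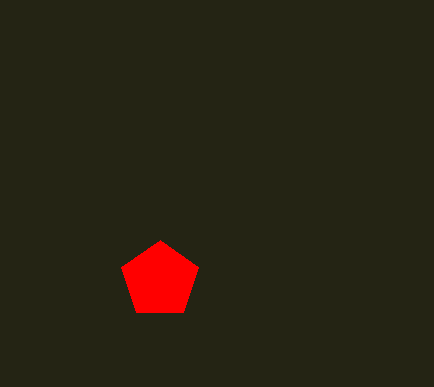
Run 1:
x = 160; y = 280; r = 40; c = 'red'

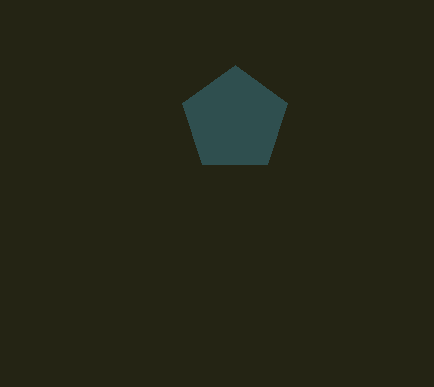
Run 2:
x = 235; y = 120; r = 55; c = 'darkslategray'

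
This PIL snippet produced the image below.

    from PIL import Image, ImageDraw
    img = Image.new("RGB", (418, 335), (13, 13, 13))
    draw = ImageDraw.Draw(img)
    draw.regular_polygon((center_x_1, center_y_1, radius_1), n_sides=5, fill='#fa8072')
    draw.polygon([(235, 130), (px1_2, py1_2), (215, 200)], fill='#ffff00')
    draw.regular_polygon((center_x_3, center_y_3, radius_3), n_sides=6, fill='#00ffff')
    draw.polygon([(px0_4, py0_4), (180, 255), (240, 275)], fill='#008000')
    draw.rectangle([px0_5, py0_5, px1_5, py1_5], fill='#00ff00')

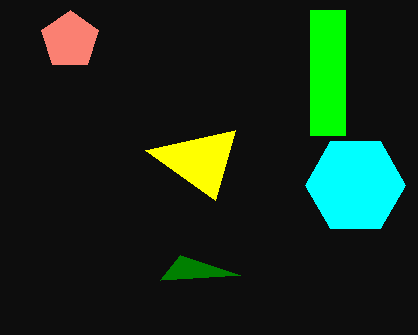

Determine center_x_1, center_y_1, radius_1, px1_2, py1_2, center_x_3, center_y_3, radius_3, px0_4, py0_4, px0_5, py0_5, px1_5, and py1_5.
center_x_1 = 70, center_y_1 = 40, radius_1 = 30, px1_2 = 145, py1_2 = 150, center_x_3 = 355, center_y_3 = 185, radius_3 = 50, px0_4 = 160, py0_4 = 280, px0_5 = 310, py0_5 = 10, px1_5 = 345, py1_5 = 135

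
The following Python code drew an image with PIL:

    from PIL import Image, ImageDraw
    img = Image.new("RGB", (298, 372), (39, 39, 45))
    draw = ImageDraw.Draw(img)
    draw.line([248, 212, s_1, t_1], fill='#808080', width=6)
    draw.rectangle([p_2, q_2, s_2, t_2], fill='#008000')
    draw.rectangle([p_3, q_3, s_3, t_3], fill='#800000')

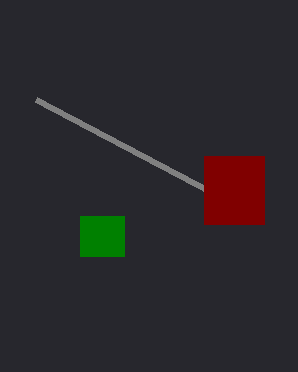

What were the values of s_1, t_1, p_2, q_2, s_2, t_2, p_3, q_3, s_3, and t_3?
s_1 = 36; t_1 = 100; p_2 = 80; q_2 = 216; s_2 = 124; t_2 = 256; p_3 = 204; q_3 = 156; s_3 = 264; t_3 = 224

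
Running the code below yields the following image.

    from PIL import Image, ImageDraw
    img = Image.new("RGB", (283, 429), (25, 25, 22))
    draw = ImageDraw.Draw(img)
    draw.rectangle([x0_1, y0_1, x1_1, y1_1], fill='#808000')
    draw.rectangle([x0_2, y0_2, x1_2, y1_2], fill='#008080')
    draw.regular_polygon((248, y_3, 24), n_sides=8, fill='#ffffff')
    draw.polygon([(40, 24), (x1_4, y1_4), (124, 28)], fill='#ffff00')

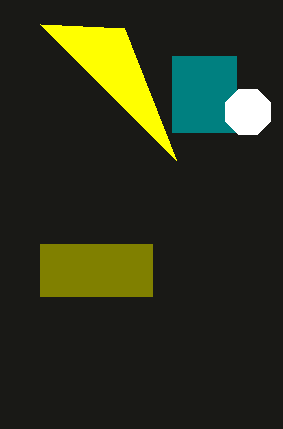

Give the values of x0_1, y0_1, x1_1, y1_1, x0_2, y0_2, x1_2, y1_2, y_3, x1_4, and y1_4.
x0_1 = 40, y0_1 = 244, x1_1 = 152, y1_1 = 296, x0_2 = 172, y0_2 = 56, x1_2 = 236, y1_2 = 132, y_3 = 112, x1_4 = 176, y1_4 = 160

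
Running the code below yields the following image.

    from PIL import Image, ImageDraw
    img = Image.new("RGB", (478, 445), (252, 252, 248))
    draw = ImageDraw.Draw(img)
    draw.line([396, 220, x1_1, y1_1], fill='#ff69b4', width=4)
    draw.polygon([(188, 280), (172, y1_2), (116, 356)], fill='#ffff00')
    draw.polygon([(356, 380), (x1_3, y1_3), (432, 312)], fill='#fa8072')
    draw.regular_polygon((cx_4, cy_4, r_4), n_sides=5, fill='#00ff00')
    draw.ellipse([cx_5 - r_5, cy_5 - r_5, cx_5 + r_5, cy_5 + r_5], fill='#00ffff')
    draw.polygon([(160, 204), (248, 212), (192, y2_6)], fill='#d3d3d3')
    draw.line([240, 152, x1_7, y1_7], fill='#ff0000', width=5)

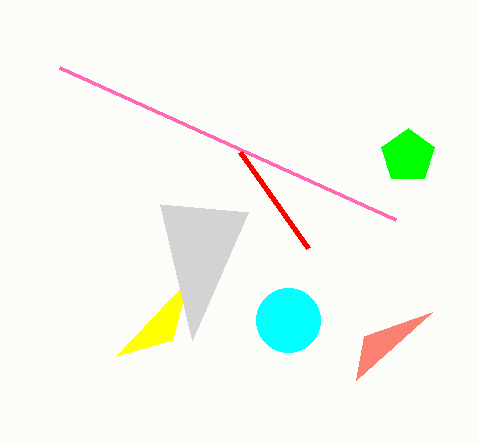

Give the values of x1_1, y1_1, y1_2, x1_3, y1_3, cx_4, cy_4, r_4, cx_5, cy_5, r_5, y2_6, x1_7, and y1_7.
x1_1 = 60; y1_1 = 68; y1_2 = 340; x1_3 = 364; y1_3 = 336; cx_4 = 408; cy_4 = 156; r_4 = 28; cx_5 = 288; cy_5 = 320; r_5 = 32; y2_6 = 340; x1_7 = 308; y1_7 = 248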